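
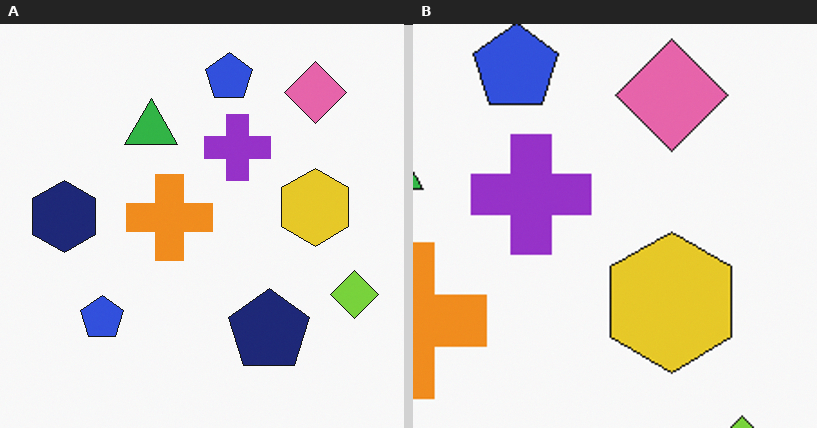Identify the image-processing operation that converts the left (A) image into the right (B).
It was cropped to a noticeably smaller region and rescaled.

The visible shapes are larger and the field of view is narrower; shapes near the original edges may be partly or wholly outside the frame — a crop-and-rescale.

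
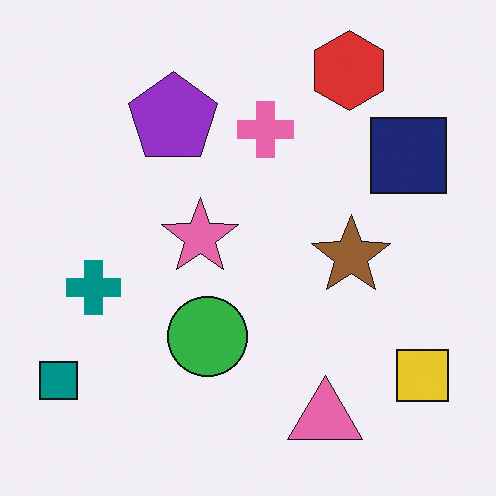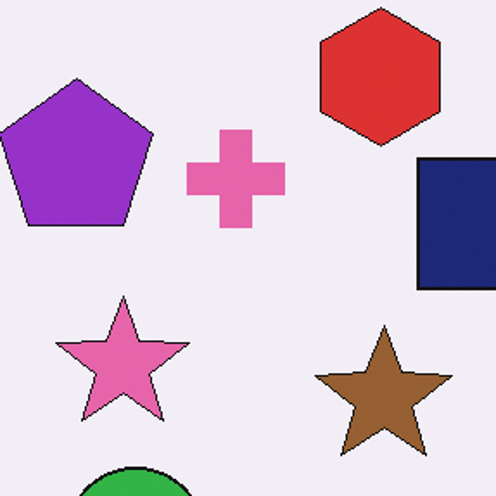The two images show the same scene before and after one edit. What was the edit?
The transformation is: cropped to a noticeably smaller region and rescaled.

The visible shapes are larger and the field of view is narrower; shapes near the original edges may be partly or wholly outside the frame — a crop-and-rescale.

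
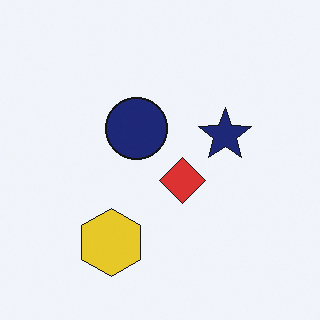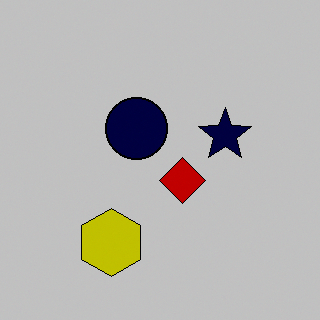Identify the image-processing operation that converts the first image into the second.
The transformation is: heavily posterized to just a handful of flat colors.

Each flat color has snapped to a coarser quantized level — most visibly, the near-white background has dropped to a flat grey.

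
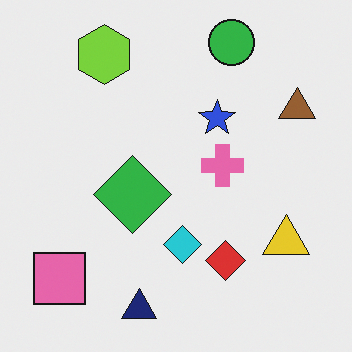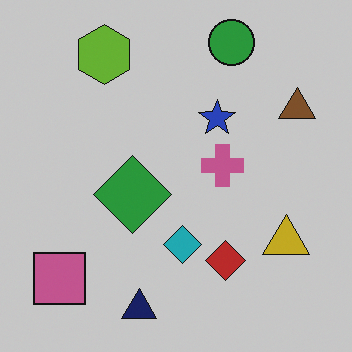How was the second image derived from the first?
Darkened a little.

Every pixel — background and shapes alike — is uniformly darkened.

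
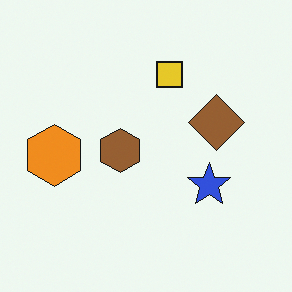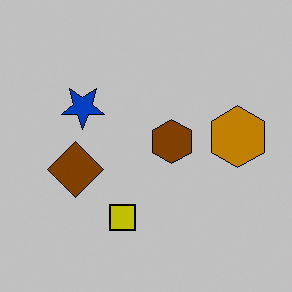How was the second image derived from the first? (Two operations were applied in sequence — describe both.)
This is the original image aggressively posterized, then rotated 180°.

Each flat color has snapped to a coarser quantized level — most visibly, the near-white background has dropped to a flat grey. The orange hexagon sits in the left of the first image and the right of the second — consistent with a whole-image 180° rotation.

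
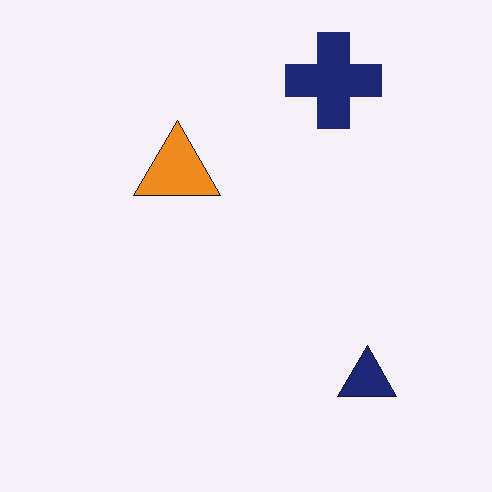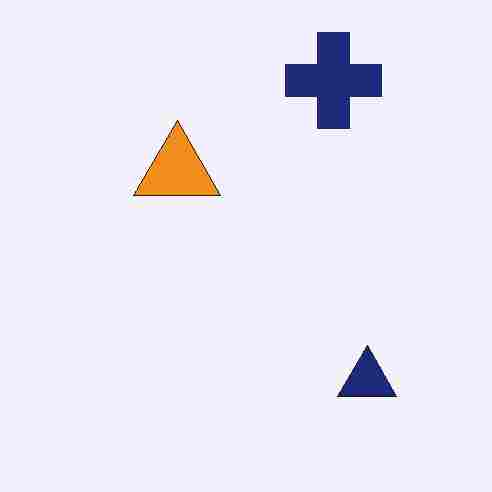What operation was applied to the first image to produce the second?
This is the original image heavily JPEG-compressed with obvious blocking artifacts.

Blocky 8×8 compression artifacts appear around shape edges and the flat background shows ringing — characteristic JPEG degradation.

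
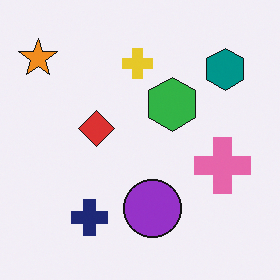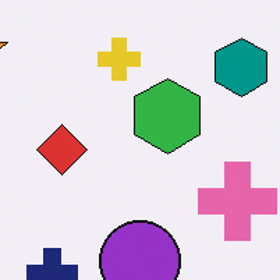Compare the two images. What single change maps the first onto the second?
The second image is the first cropped to a modestly smaller region and rescaled.

The visible shapes are larger and the field of view is narrower; shapes near the original edges may be partly or wholly outside the frame — a crop-and-rescale.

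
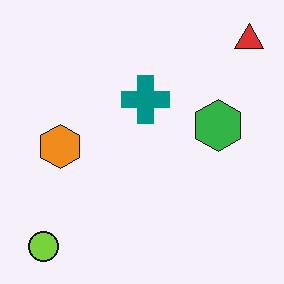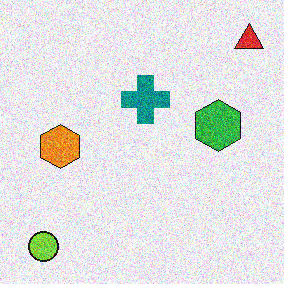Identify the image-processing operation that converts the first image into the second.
Degraded with strong gaussian noise.

Random speckle covers the whole image, including the flat background.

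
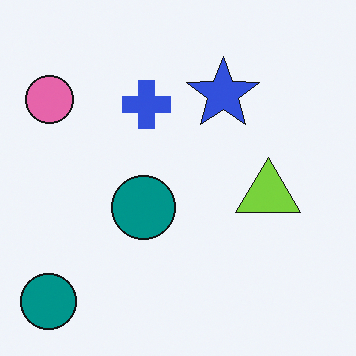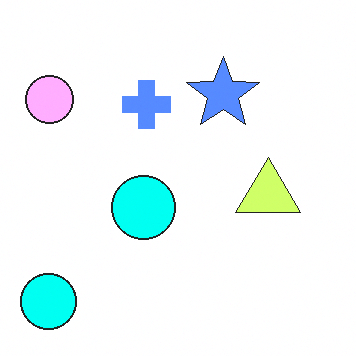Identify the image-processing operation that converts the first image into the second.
The second image is the first substantially brightened.

Every pixel — background and shapes alike — is uniformly brightened.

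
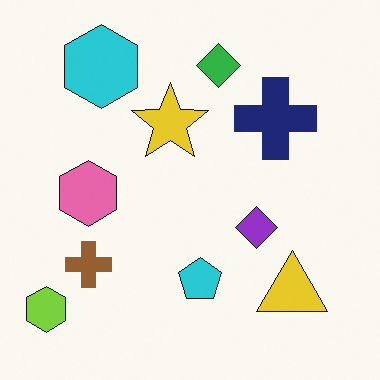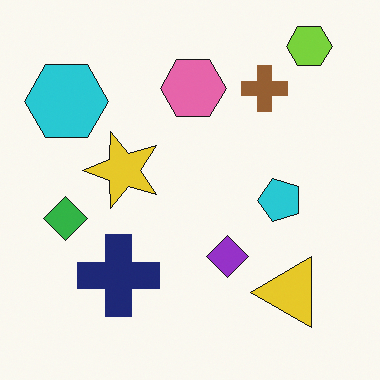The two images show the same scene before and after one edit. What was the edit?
The second image is the first transposed (reflected across the top-left ↔ bottom-right diagonal).

Shapes have swapped their row and column positions — what was in the top-right is now in the bottom-left — a diagonal reflection.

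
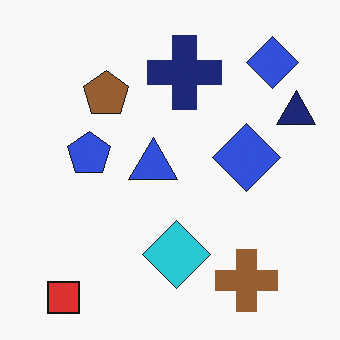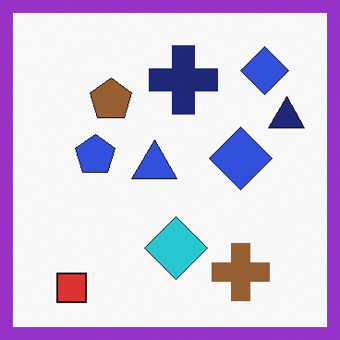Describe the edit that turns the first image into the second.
The transformation is: framed with a purple border.

A solid purple frame runs around the edge of the second image, with the content slightly shrunk inside it.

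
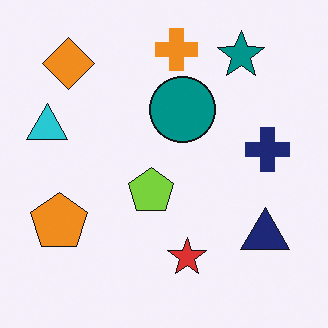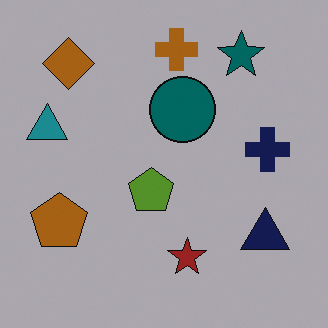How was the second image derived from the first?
Substantially darkened.

Every pixel — background and shapes alike — is uniformly darkened.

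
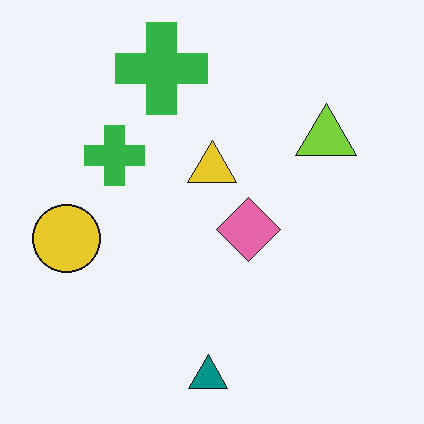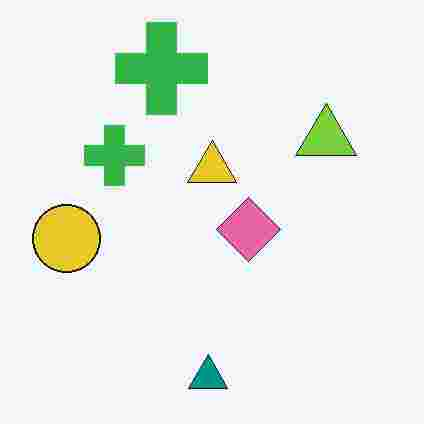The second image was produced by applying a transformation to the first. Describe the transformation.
It was degraded with heavy JPEG compression.

Blocky 8×8 compression artifacts appear around shape edges and the flat background shows ringing — characteristic JPEG degradation.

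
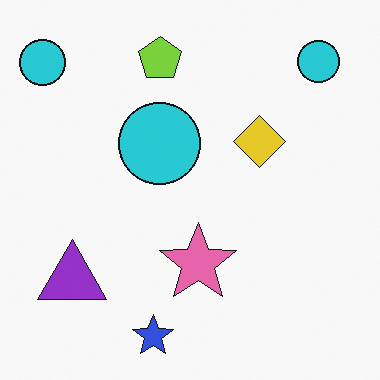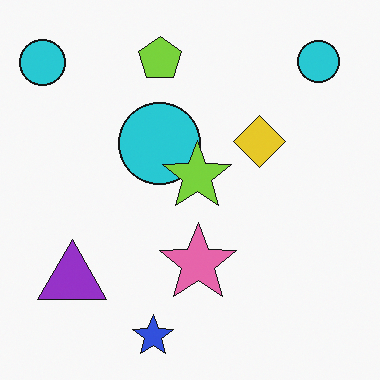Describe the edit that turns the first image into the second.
It was overlaid with an additional lime star.

A lime star appears in the second image that is absent from the first.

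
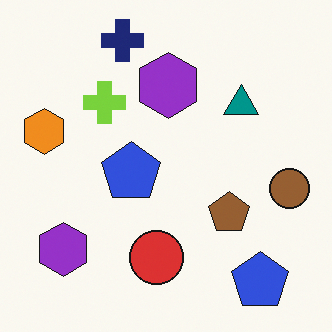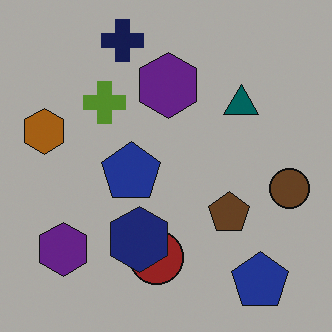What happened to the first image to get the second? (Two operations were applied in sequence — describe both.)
This is the original image darkened a lot, then overlaid with an additional navy hexagon.

Every pixel — background and shapes alike — is uniformly darkened. A navy hexagon appears in the second image that is absent from the first.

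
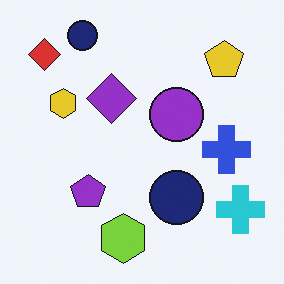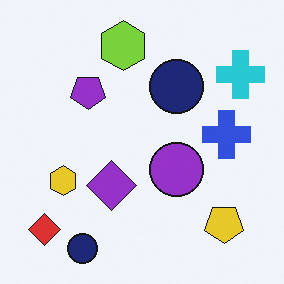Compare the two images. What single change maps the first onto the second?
The image was flipped vertically (top ↔ bottom).

The lime hexagon is in the bottom of the first image and the top of the second — shapes on opposite sides of the horizontal midline have swapped in a mirror flip.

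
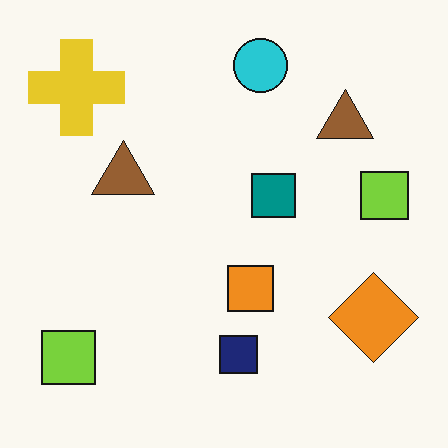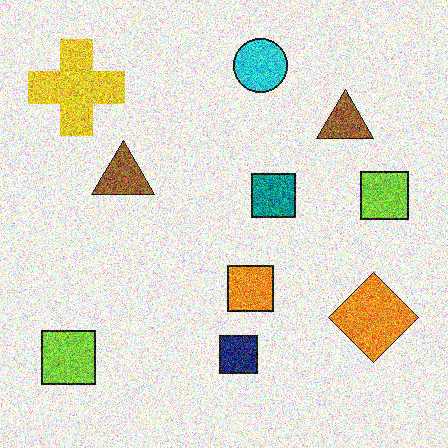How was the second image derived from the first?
This is the original image degraded with a thick layer of grain.

Random speckle covers the whole image, including the flat background.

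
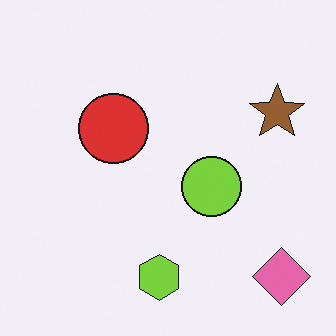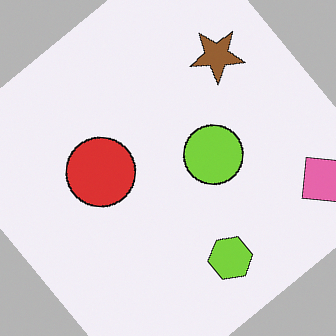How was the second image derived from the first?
The second image is the first rotated counter-clockwise by a large amount — several tens of degrees.

Every shape is tilted by the same angle and the image corners show triangular fill wedges — a whole-image rotation by a non-right angle.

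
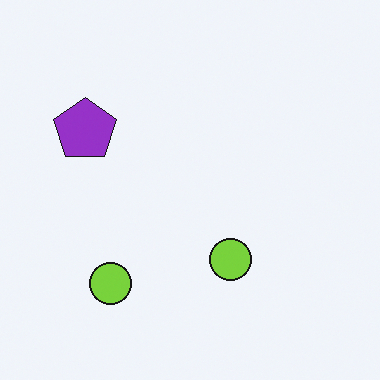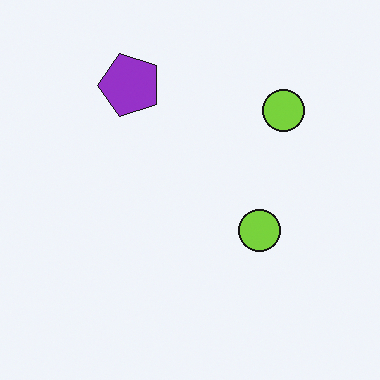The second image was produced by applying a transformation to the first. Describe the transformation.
Transposed (reflected across the top-left ↔ bottom-right diagonal).

Shapes have swapped their row and column positions — what was in the top-right is now in the bottom-left — a diagonal reflection.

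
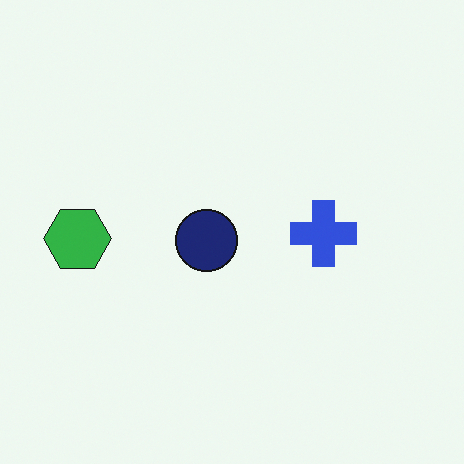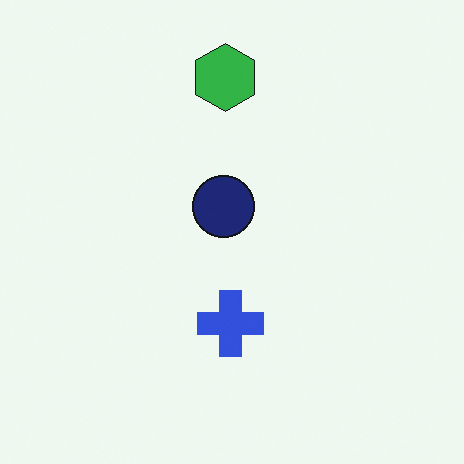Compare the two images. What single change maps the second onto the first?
This is the original image rotated 90° counter-clockwise.

The green hexagon sits in the top of the second image and the left of the first — consistent with a whole-image 90° counter-clockwise rotation.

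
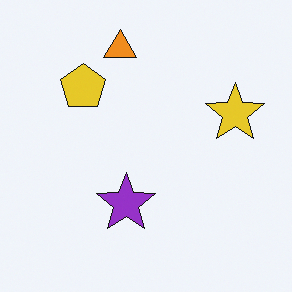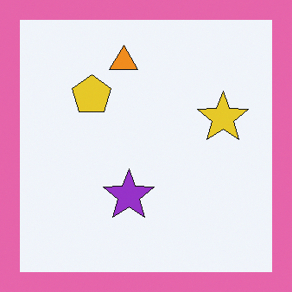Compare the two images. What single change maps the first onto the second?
The second image is the first framed with a pink border.

A solid pink frame runs around the edge of the second image, with the content slightly shrunk inside it.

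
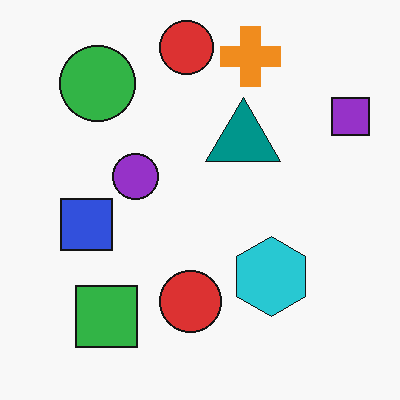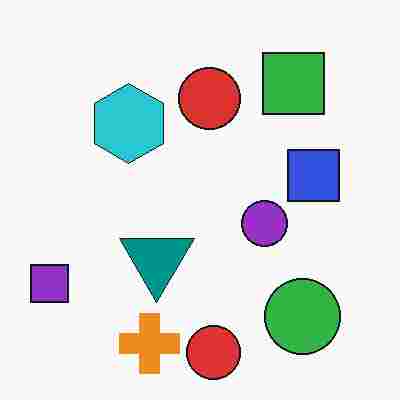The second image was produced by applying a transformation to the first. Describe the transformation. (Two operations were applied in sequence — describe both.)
The second image is the first heavily JPEG-compressed with obvious blocking artifacts, then rotated 180°.

Blocky 8×8 compression artifacts appear around shape edges and the flat background shows ringing — characteristic JPEG degradation. The purple square sits in the top-right of the first image and the bottom-left of the second — consistent with a whole-image 180° rotation.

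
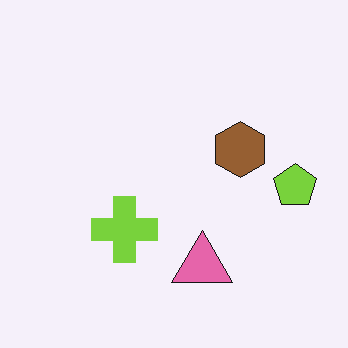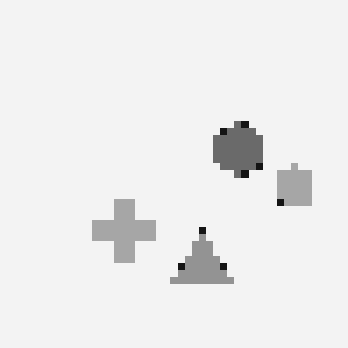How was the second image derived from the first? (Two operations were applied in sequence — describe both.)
The transformation is: pixelated into visible square blocks, then converted to grayscale.

Shapes are reduced to large square blocks; fine edges and outlines are lost — a downscale-then-upscale (mosaic) effect. All color is removed — every shape is now a shade of grey.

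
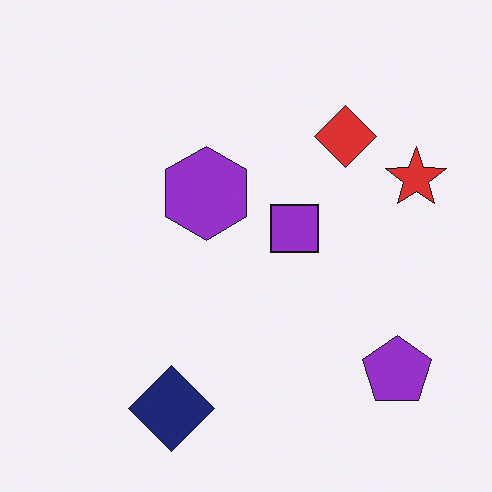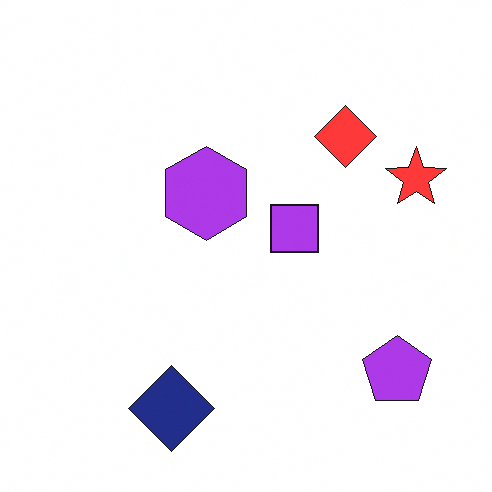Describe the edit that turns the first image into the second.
The transformation is: brightened a little.

Every pixel — background and shapes alike — is uniformly brightened.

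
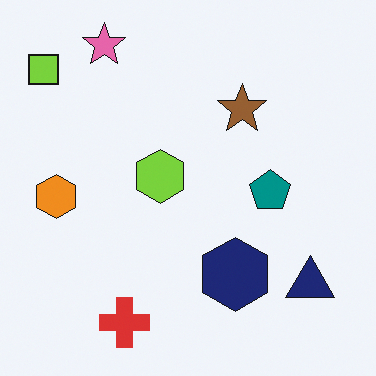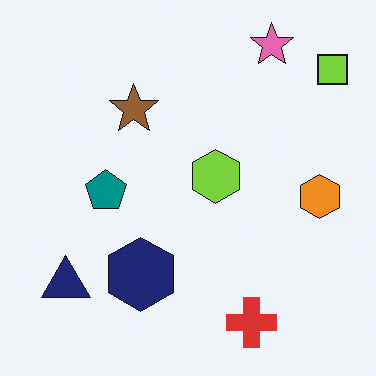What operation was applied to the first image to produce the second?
This is the original image flipped horizontally (left ↔ right).

The lime square is in the top-left of the first image and the top-right of the second — shapes on opposite sides of the vertical midline have swapped in a mirror flip.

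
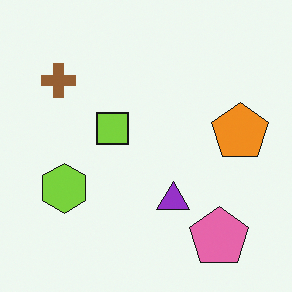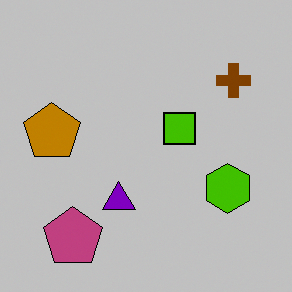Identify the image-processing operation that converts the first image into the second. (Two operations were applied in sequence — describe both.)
The image was flipped horizontally (left ↔ right), then aggressively posterized.

The orange pentagon is in the right of the first image and the left of the second — shapes on opposite sides of the vertical midline have swapped in a mirror flip. Each flat color has snapped to a coarser quantized level — most visibly, the near-white background has dropped to a flat grey.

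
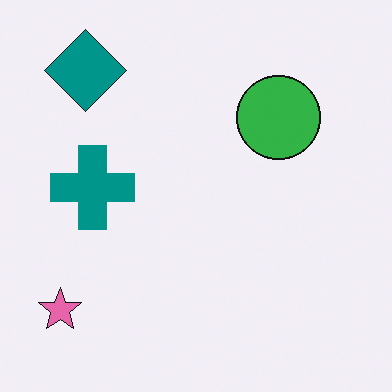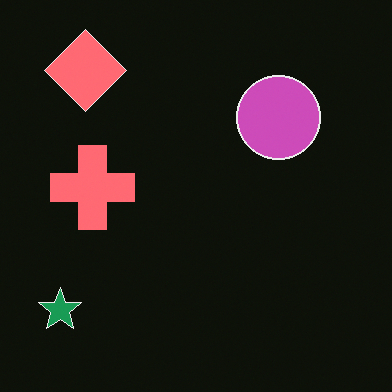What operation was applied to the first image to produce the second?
The transformation is: color-inverted (negative).

The light background has become dark and every shape's color is its complement — a photographic negative.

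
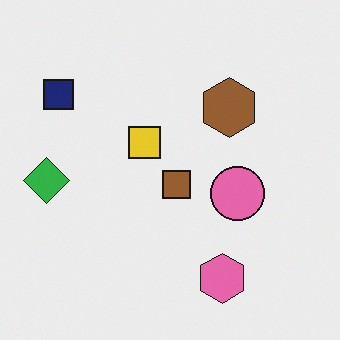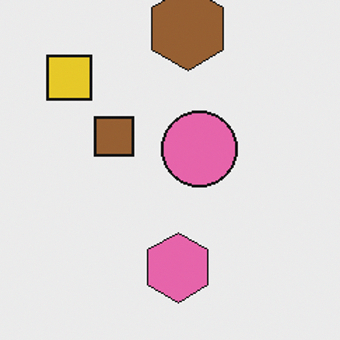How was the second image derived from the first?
The image was cropped slightly and scaled back up.

The visible shapes are larger and the field of view is narrower; shapes near the original edges may be partly or wholly outside the frame — a crop-and-rescale.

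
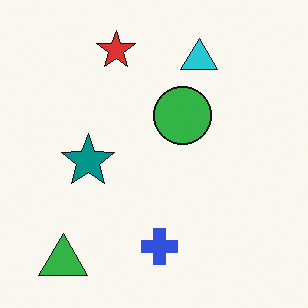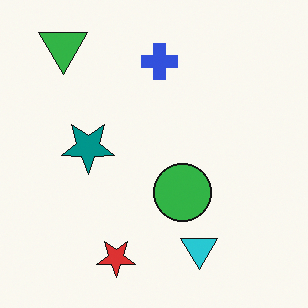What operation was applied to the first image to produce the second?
Flipped vertically (top ↔ bottom).

The green triangle is in the bottom-left of the first image and the top-left of the second — shapes on opposite sides of the horizontal midline have swapped in a mirror flip.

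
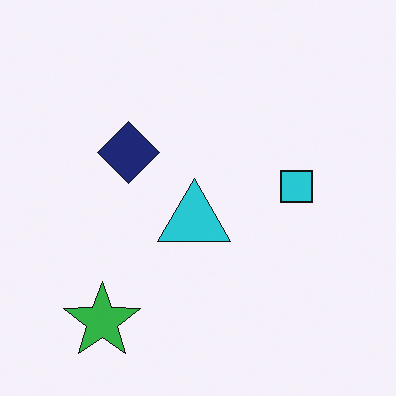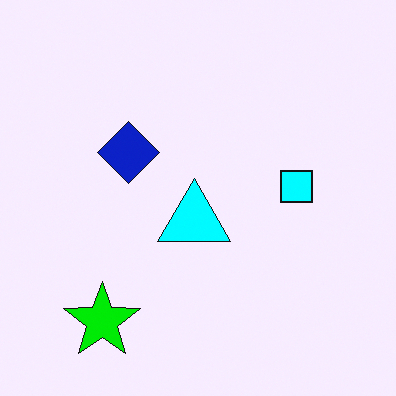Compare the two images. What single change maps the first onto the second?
The image was heavily oversaturated.

All colors are more vivid — a global saturation change.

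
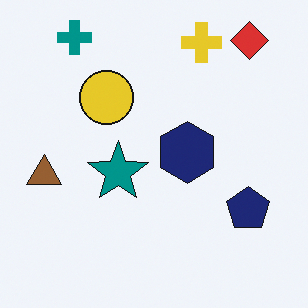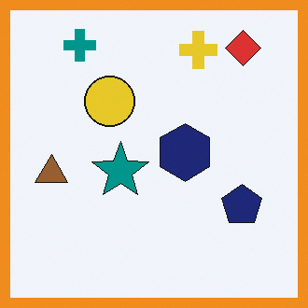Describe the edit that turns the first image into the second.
The image was framed with a orange border.

A solid orange frame runs around the edge of the second image, with the content slightly shrunk inside it.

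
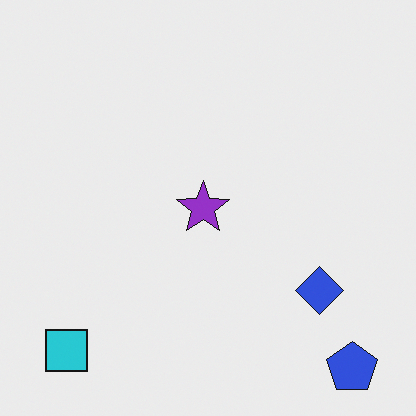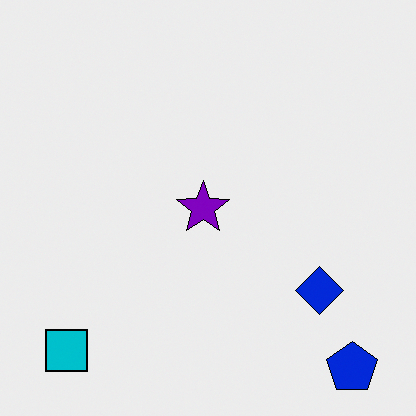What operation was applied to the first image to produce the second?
This is the original image given slightly increased contrast.

Tones are pushed away from mid-grey across the whole image — a global contrast change.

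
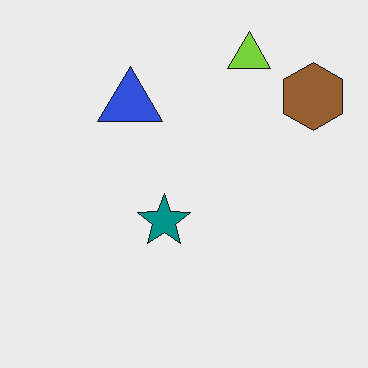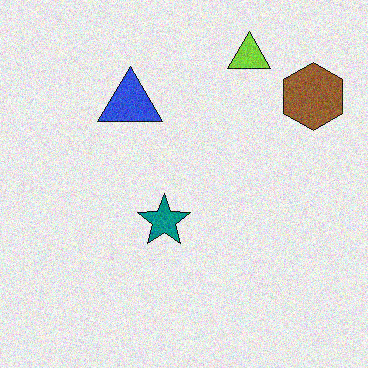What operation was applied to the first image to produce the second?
The transformation is: degraded with visible gaussian noise.

Random speckle covers the whole image, including the flat background.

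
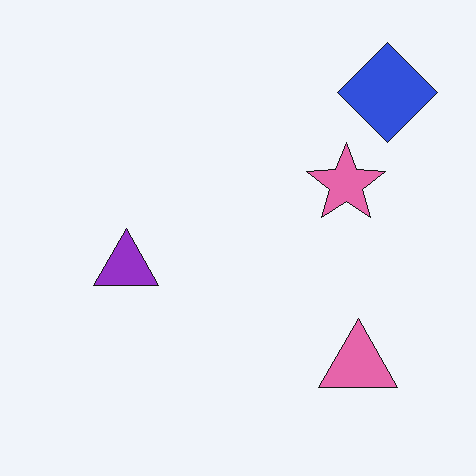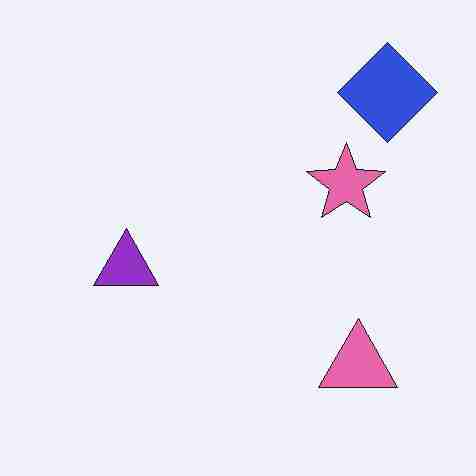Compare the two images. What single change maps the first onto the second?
The second image is the first degraded with heavy JPEG compression.

Blocky 8×8 compression artifacts appear around shape edges and the flat background shows ringing — characteristic JPEG degradation.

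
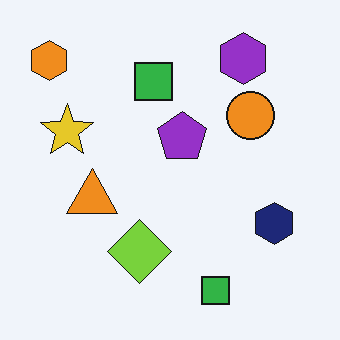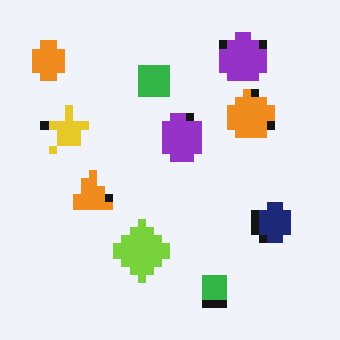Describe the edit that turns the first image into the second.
Moderately pixelated.

Shapes are reduced to large square blocks; fine edges and outlines are lost — a downscale-then-upscale (mosaic) effect.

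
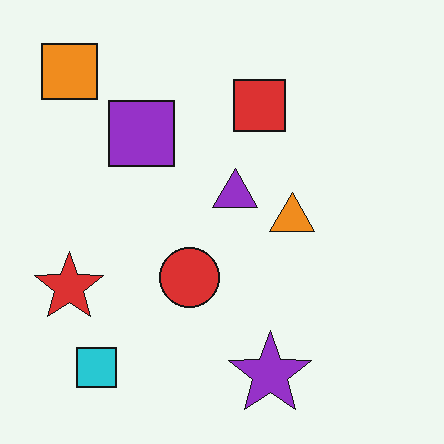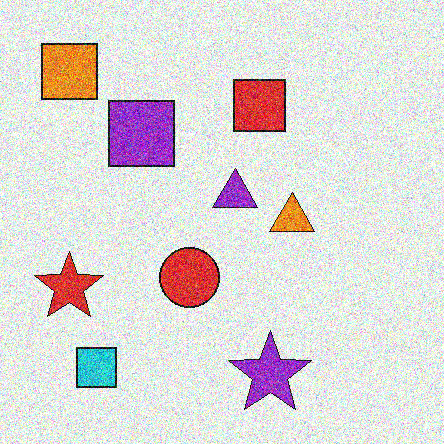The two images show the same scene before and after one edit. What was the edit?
It was degraded with a thick layer of grain.

Random speckle covers the whole image, including the flat background.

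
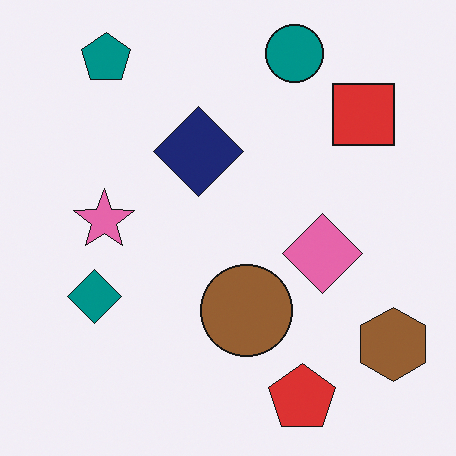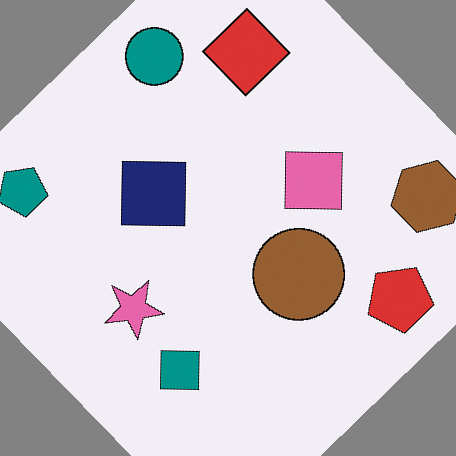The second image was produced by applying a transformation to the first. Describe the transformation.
The transformation is: rotated counter-clockwise by a large amount — several tens of degrees.

Every shape is tilted by the same angle and the image corners show triangular fill wedges — a whole-image rotation by a non-right angle.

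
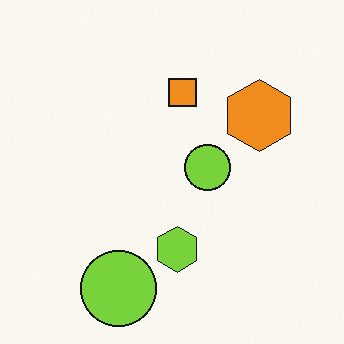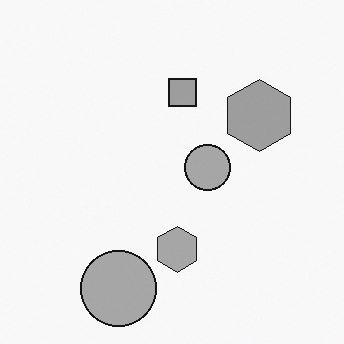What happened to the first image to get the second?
This is the original image converted to grayscale.

All color is removed — every shape is now a shade of grey.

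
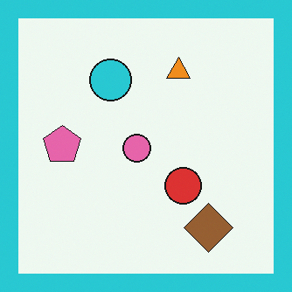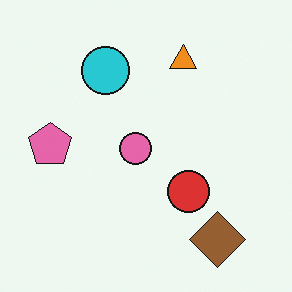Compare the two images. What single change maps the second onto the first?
The transformation is: framed with a cyan border.

A solid cyan frame runs around the edge of the first image, with the content slightly shrunk inside it.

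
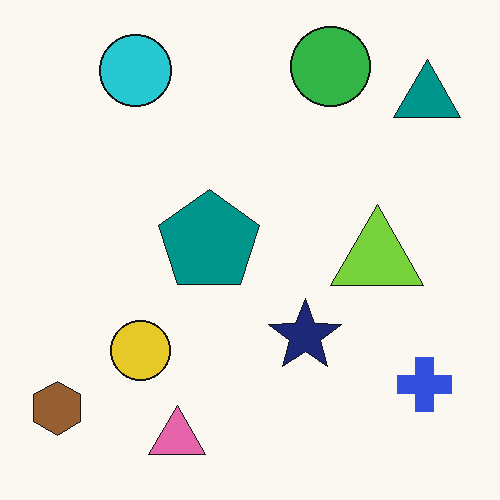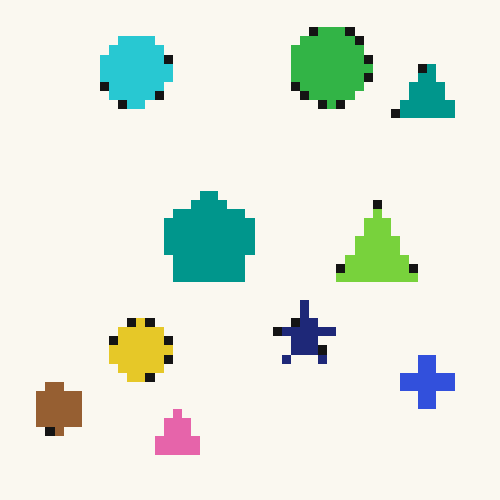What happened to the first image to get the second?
It was heavily pixelated into large blocks.

Shapes are reduced to large square blocks; fine edges and outlines are lost — a downscale-then-upscale (mosaic) effect.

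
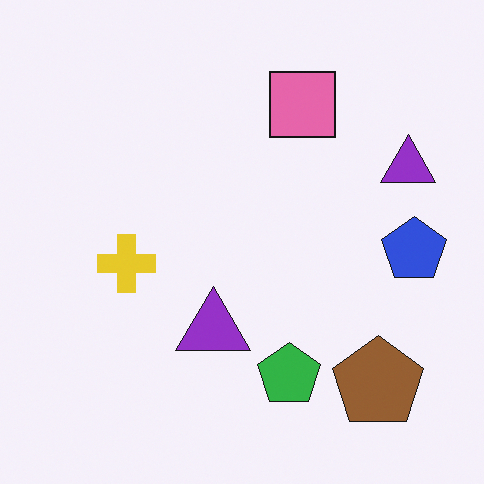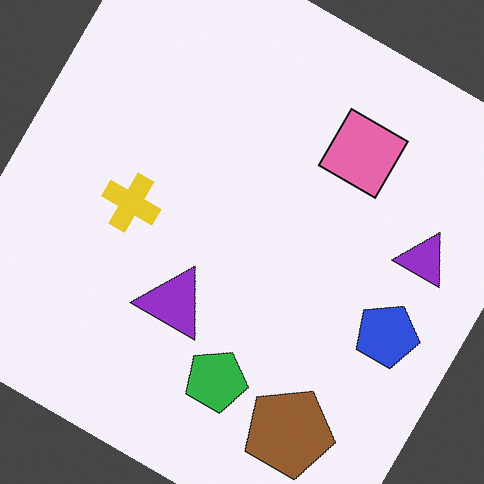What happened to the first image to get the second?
This is the original image rotated clockwise by a large amount — several tens of degrees.

Every shape is tilted by the same angle and the image corners show triangular fill wedges — a whole-image rotation by a non-right angle.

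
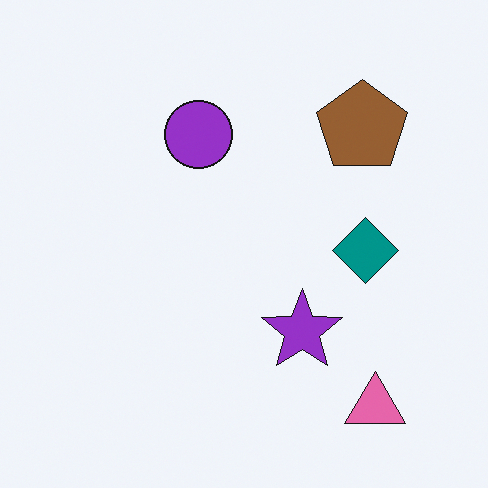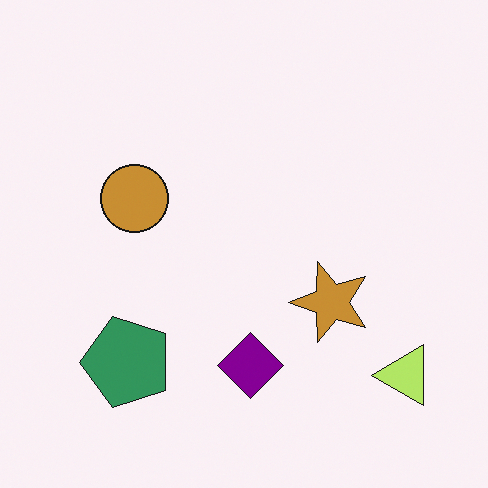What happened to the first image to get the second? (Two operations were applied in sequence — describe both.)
Hue-shifted noticeably, then transposed (reflected across the top-left ↔ bottom-right diagonal).

Every shape's color has rotated by the same amount around the hue wheel — a uniform hue shift. Shapes have swapped their row and column positions — what was in the top-right is now in the bottom-left — a diagonal reflection.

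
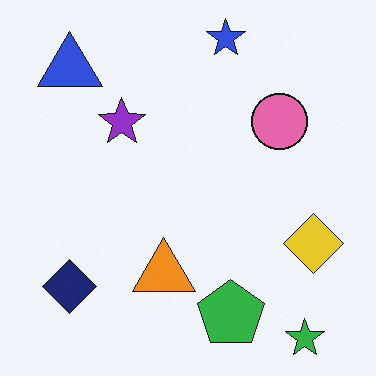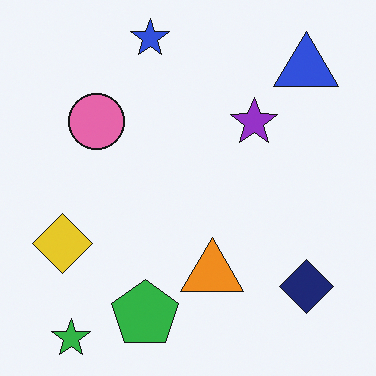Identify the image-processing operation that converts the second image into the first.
The transformation is: flipped horizontally (left ↔ right).

The yellow diamond is in the left of the second image and the right of the first — shapes on opposite sides of the vertical midline have swapped in a mirror flip.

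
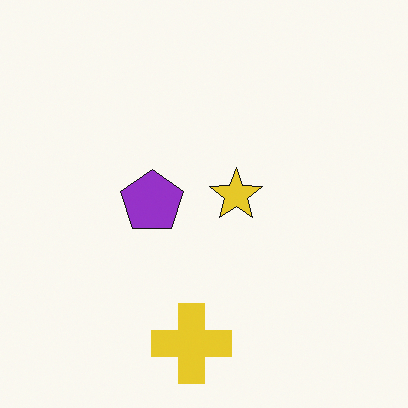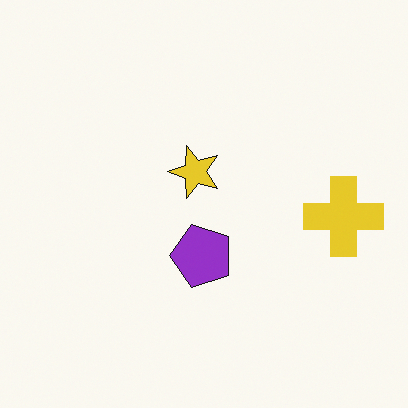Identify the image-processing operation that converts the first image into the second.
The transformation is: rotated 90° counter-clockwise.

The yellow cross sits in the bottom of the first image and the right of the second — consistent with a whole-image 90° counter-clockwise rotation.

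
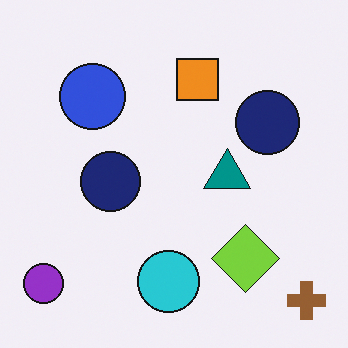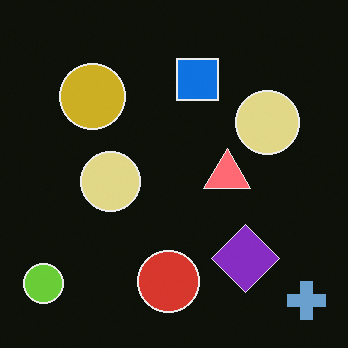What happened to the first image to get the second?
This is the original image color-inverted (negative).

The light background has become dark and every shape's color is its complement — a photographic negative.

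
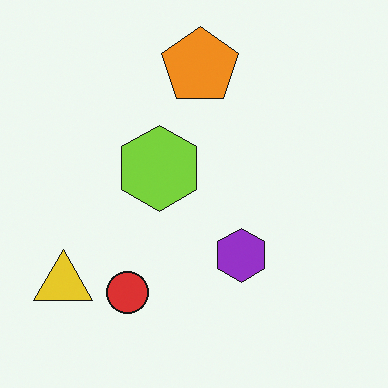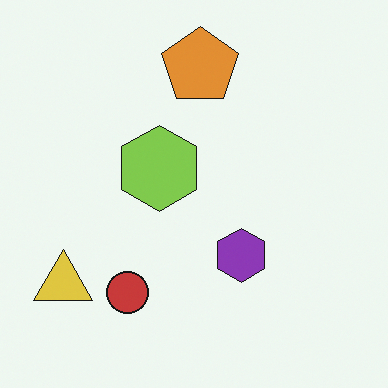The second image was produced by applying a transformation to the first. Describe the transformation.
The transformation is: slightly desaturated.

All colors are more muted and greyish — a global saturation change.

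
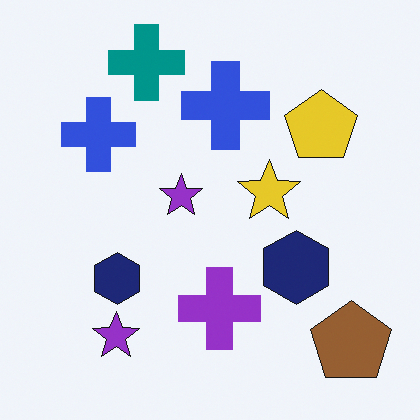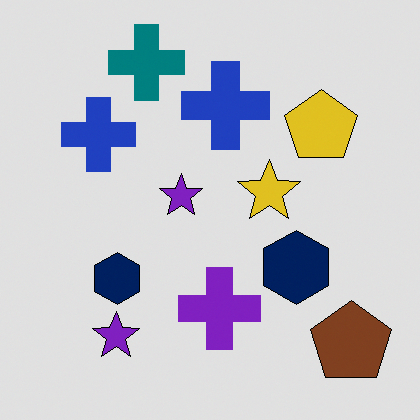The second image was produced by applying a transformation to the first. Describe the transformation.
Moderately posterized.

Each flat color has snapped to a coarser quantized level — most visibly, the near-white background has dropped to a flat grey.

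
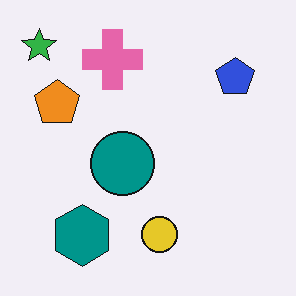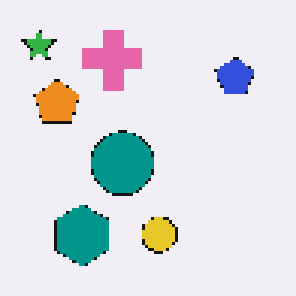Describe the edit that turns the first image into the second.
The second image is the first mildly pixelated.

Shapes are reduced to large square blocks; fine edges and outlines are lost — a downscale-then-upscale (mosaic) effect.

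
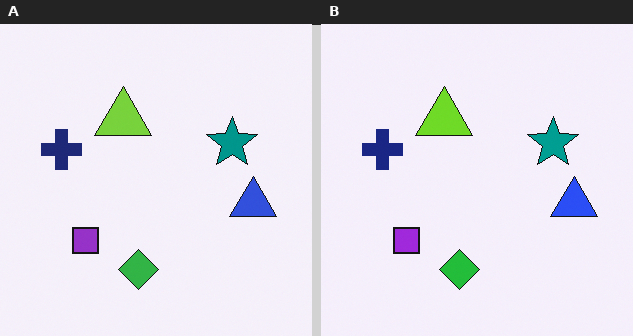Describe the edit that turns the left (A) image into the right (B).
This is the original image slightly oversaturated.

All colors are more vivid — a global saturation change.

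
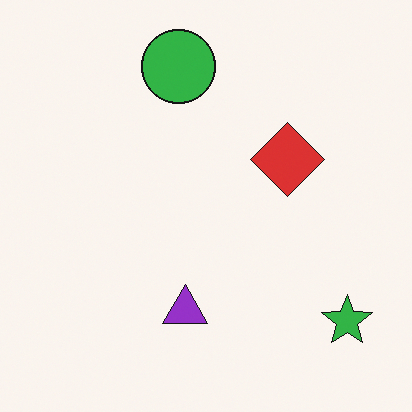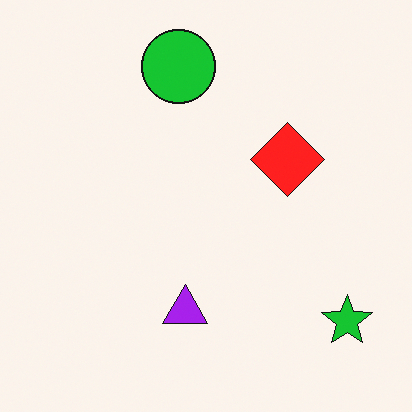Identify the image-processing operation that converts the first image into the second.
The image was slightly oversaturated.

All colors are more vivid — a global saturation change.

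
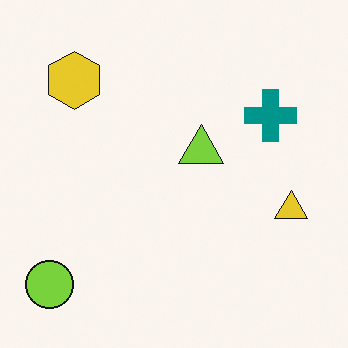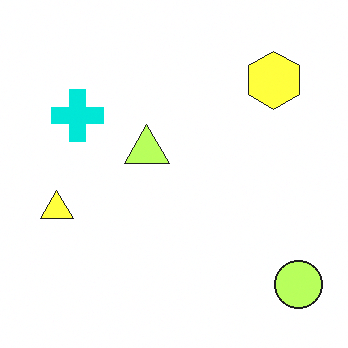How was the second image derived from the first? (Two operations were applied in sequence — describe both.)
The image was flipped horizontally (left ↔ right), then substantially brightened.

The lime circle is in the bottom-left of the first image and the bottom-right of the second — shapes on opposite sides of the vertical midline have swapped in a mirror flip. Every pixel — background and shapes alike — is uniformly brightened.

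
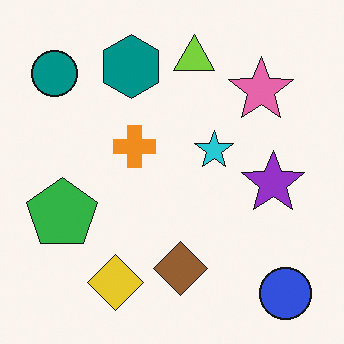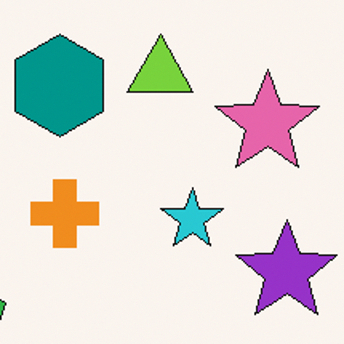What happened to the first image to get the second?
The second image is the first cropped to a modestly smaller region and rescaled.

The visible shapes are larger and the field of view is narrower; shapes near the original edges may be partly or wholly outside the frame — a crop-and-rescale.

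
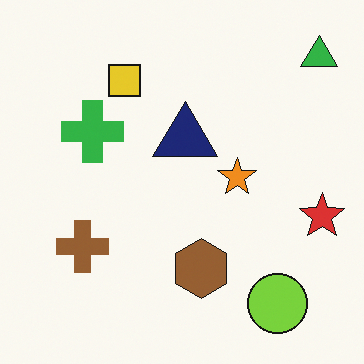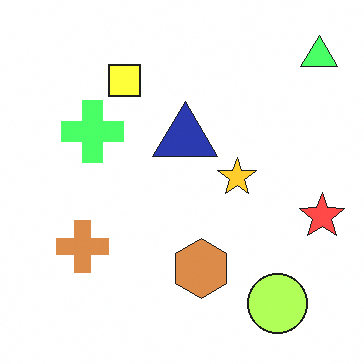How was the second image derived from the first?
This is the original image substantially brightened.

Every pixel — background and shapes alike — is uniformly brightened.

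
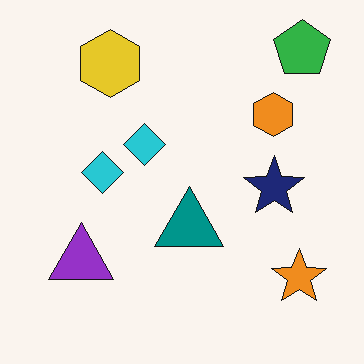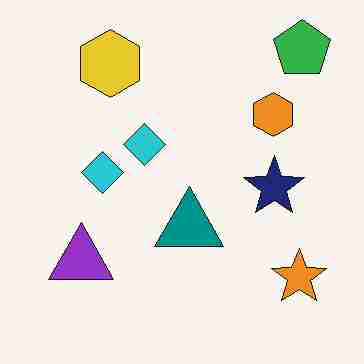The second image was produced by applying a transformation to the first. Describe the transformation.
The image was heavily JPEG-compressed with obvious blocking artifacts.

Blocky 8×8 compression artifacts appear around shape edges and the flat background shows ringing — characteristic JPEG degradation.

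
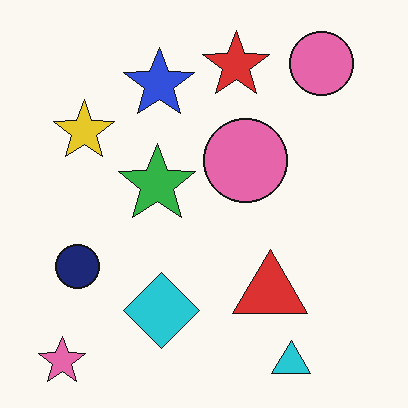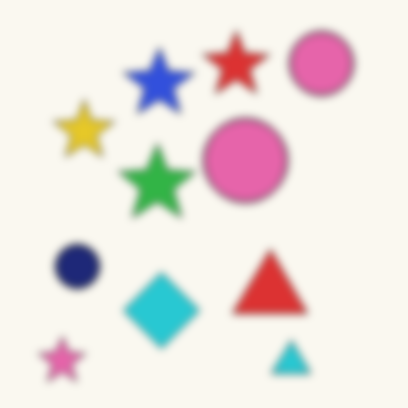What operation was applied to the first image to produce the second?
The image was moderately blurred.

Shape edges and outlines are uniformly softened across the whole image.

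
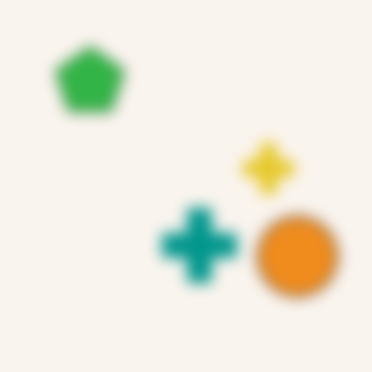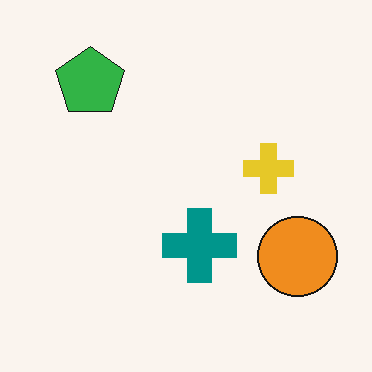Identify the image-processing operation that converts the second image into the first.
The image was heavily blurred.

Shape edges and outlines are uniformly softened across the whole image.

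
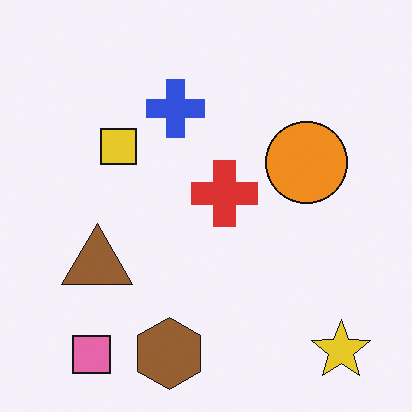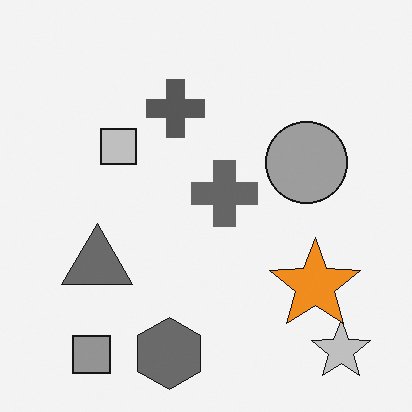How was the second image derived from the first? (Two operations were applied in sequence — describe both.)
The image was converted to grayscale, then overlaid with an additional orange star.

All color is removed — every shape is now a shade of grey. An orange star appears in the second image that is absent from the first.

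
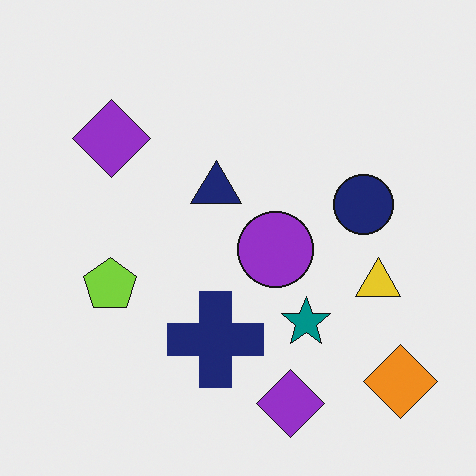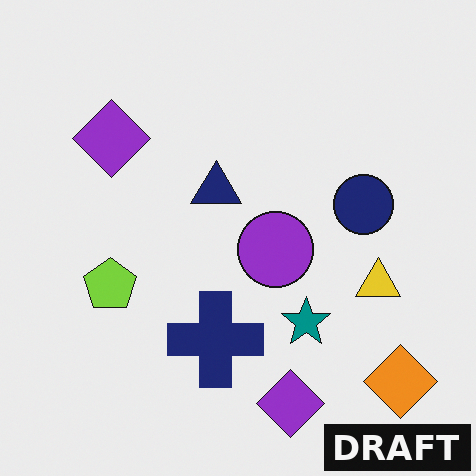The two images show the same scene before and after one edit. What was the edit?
The transformation is: watermarked with the text "DRAFT" in the lower-right corner.

A dark label reading "DRAFT" appears in the lower-right corner.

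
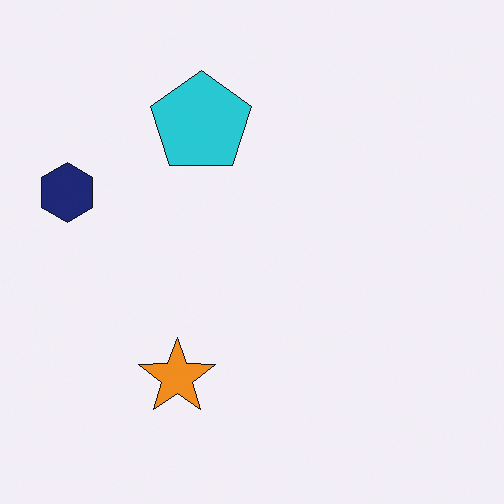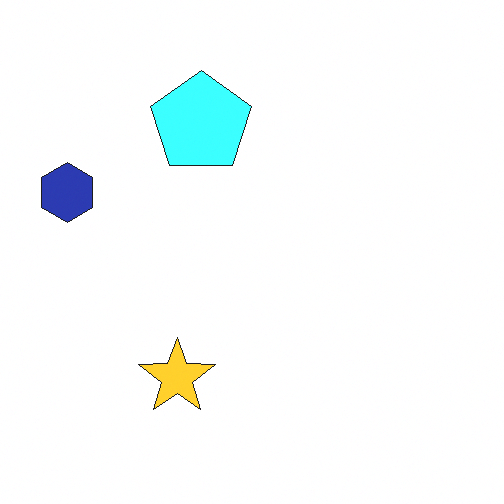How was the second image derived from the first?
The second image is the first noticeably brightened.

Every pixel — background and shapes alike — is uniformly brightened.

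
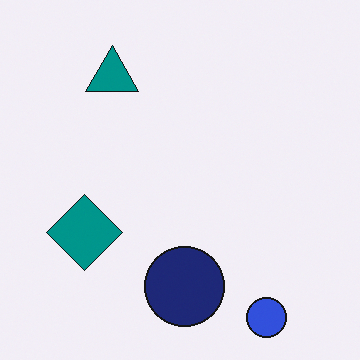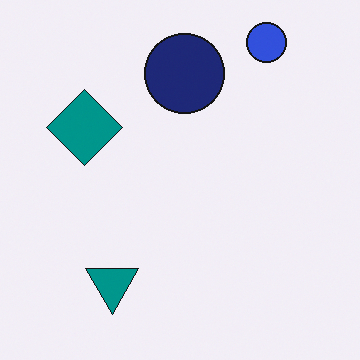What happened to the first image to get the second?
Flipped vertically (top ↔ bottom).

The blue circle is in the bottom-right of the first image and the top-right of the second — shapes on opposite sides of the horizontal midline have swapped in a mirror flip.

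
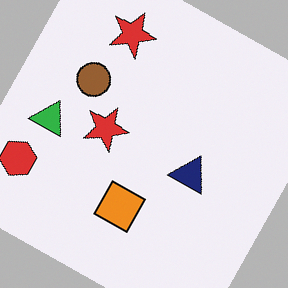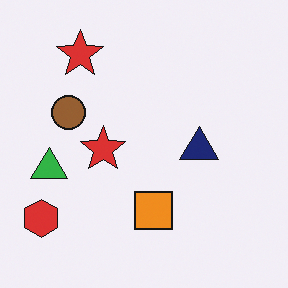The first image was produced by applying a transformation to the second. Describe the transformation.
Rotated clockwise by a clearly visible amount.

Every shape is tilted by the same angle and the image corners show triangular fill wedges — a whole-image rotation by a non-right angle.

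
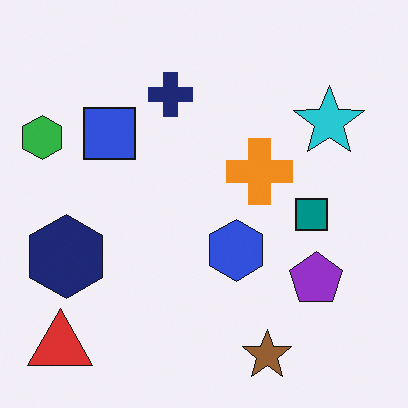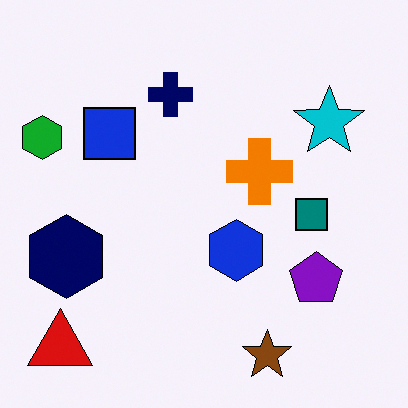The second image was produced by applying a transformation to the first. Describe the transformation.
The transformation is: given slightly increased contrast.

Tones are pushed away from mid-grey across the whole image — a global contrast change.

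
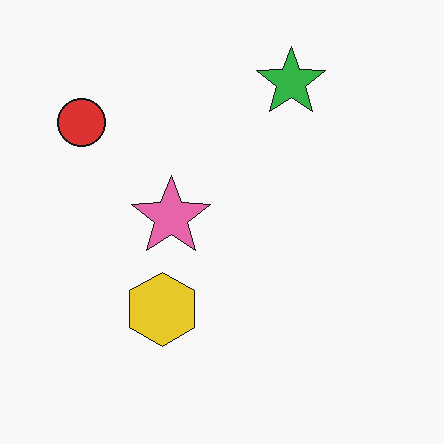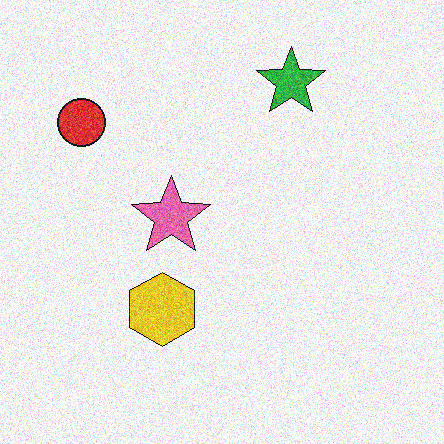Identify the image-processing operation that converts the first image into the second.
Degraded with heavy additive noise.

Random speckle covers the whole image, including the flat background.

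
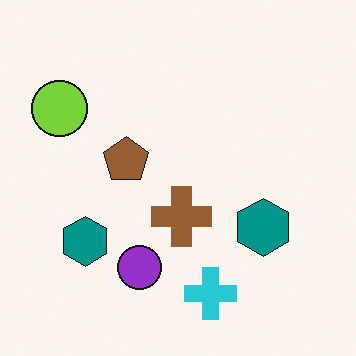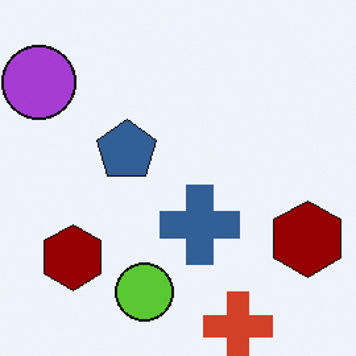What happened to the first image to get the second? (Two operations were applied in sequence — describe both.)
The transformation is: cropped to a modestly smaller region and rescaled, then hue-shifted by a large amount.

The visible shapes are larger and the field of view is narrower; shapes near the original edges may be partly or wholly outside the frame — a crop-and-rescale. Every shape's color has rotated by the same amount around the hue wheel — a uniform hue shift.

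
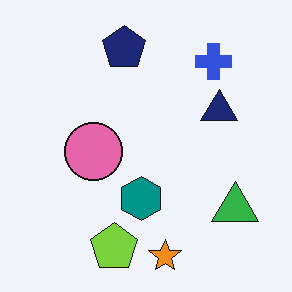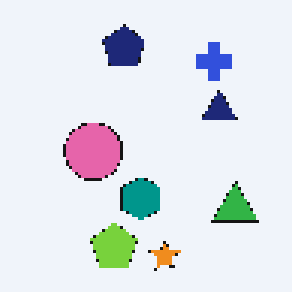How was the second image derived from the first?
The image was mildly pixelated.

Shapes are reduced to large square blocks; fine edges and outlines are lost — a downscale-then-upscale (mosaic) effect.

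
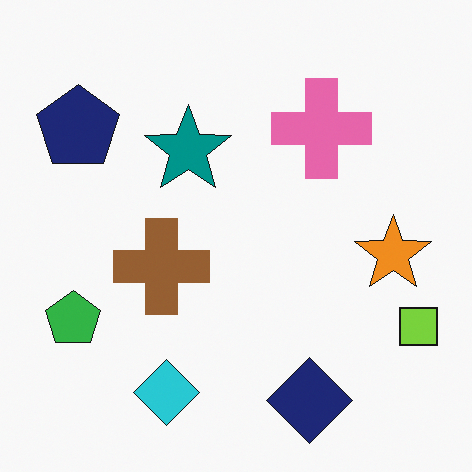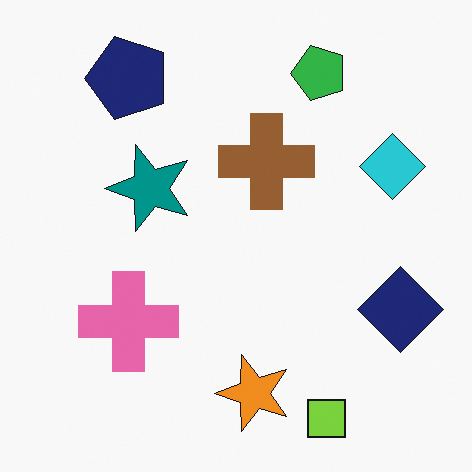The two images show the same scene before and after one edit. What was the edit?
Transposed (reflected across the top-left ↔ bottom-right diagonal).

Shapes have swapped their row and column positions — what was in the top-right is now in the bottom-left — a diagonal reflection.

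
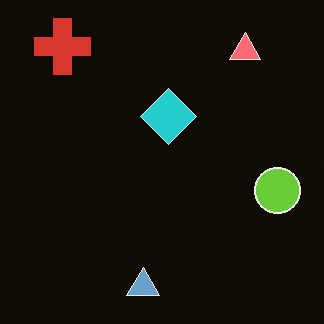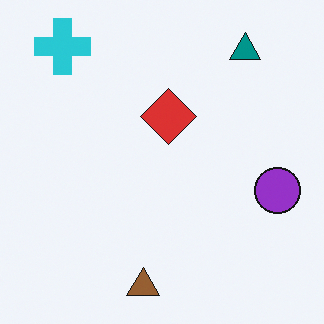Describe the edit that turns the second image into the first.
The first image is the second color-inverted (negative).

The light background has become dark and every shape's color is its complement — a photographic negative.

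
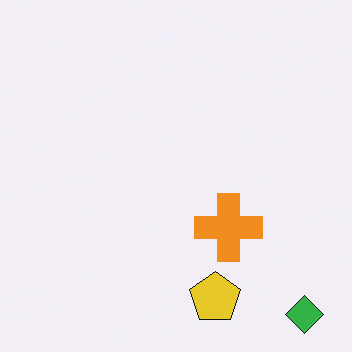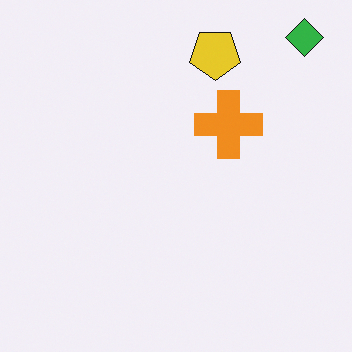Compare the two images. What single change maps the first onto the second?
This is the original image flipped vertically (top ↔ bottom).

The green diamond is in the bottom-right of the first image and the top-right of the second — shapes on opposite sides of the horizontal midline have swapped in a mirror flip.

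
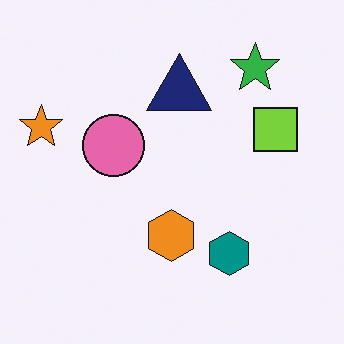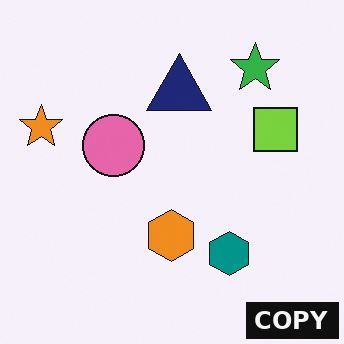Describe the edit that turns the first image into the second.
Watermarked with the text "COPY" in the lower-right corner.

A dark label reading "COPY" appears in the lower-right corner.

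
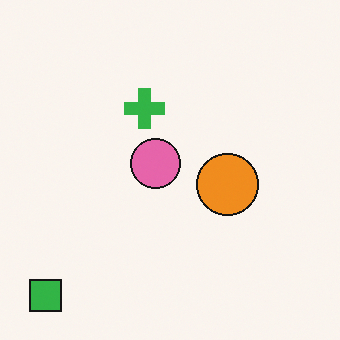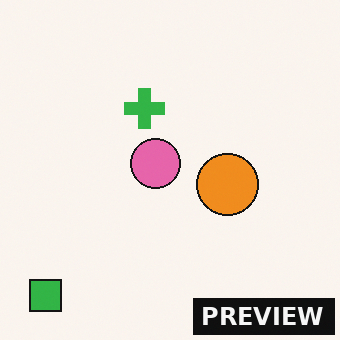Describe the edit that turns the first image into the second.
It was watermarked with the text "PREVIEW" in the lower-right corner.

A dark label reading "PREVIEW" appears in the lower-right corner.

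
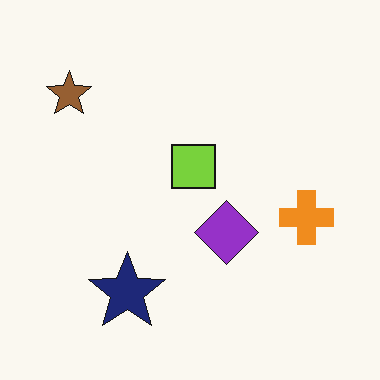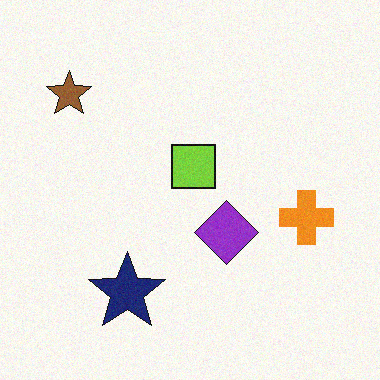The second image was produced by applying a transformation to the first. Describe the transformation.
This is the original image degraded with subtle gaussian noise.

Random speckle covers the whole image, including the flat background.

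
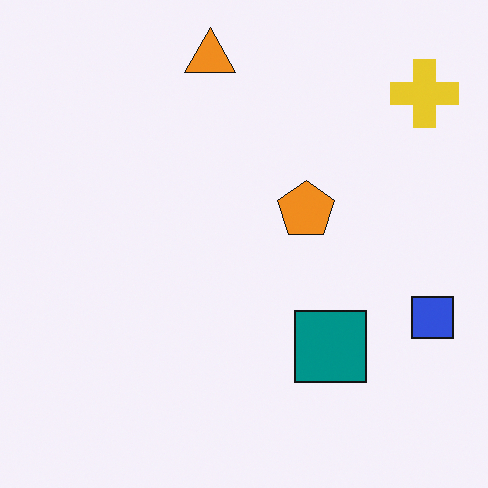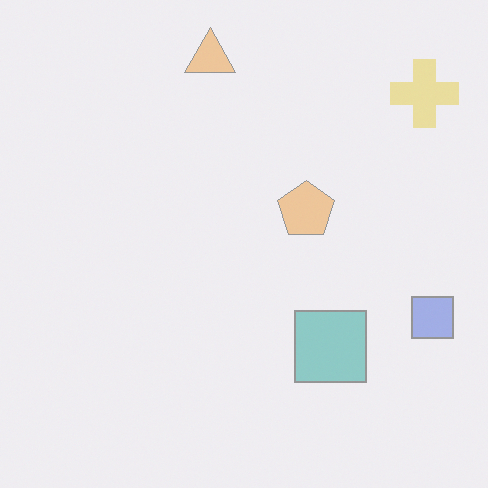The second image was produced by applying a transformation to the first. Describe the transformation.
The second image is the first washed out (contrast reduced).

Tones are pushed toward mid-grey across the whole image — a global contrast change.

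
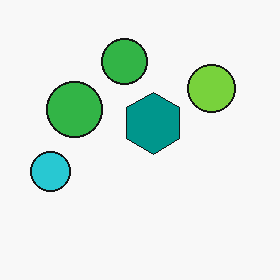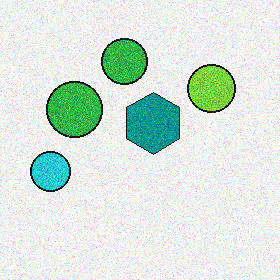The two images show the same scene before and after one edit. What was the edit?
This is the original image degraded with visible gaussian noise.

Random speckle covers the whole image, including the flat background.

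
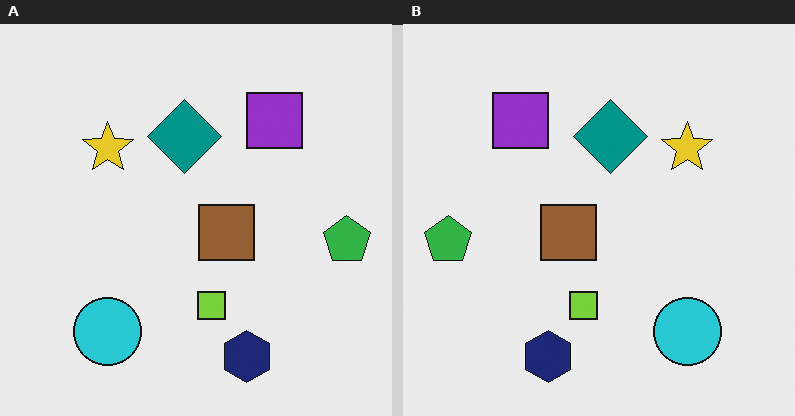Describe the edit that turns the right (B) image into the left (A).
It was flipped horizontally (left ↔ right).

The green pentagon is in the left of the right (B) image and the right of the left (A) — shapes on opposite sides of the vertical midline have swapped in a mirror flip.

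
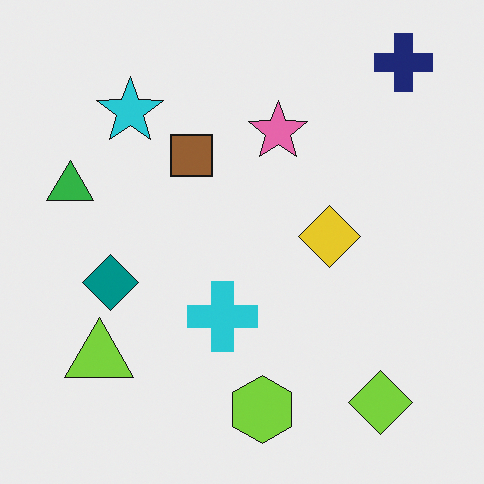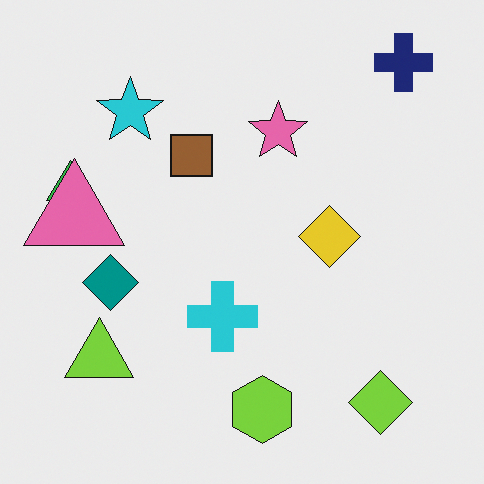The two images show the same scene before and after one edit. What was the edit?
The image was overlaid with an additional pink triangle.

A pink triangle appears in the second image that is absent from the first.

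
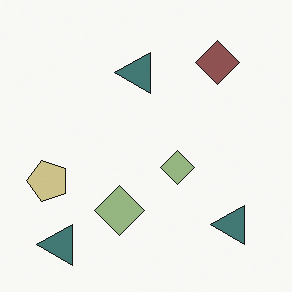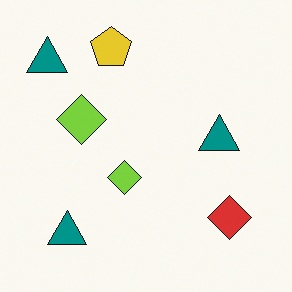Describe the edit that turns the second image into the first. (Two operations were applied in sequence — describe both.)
The first image is the second rotated 90° counter-clockwise, then heavily desaturated.

The red diamond sits in the bottom-right of the second image and the top-right of the first — consistent with a whole-image 90° counter-clockwise rotation. All colors are more muted and greyish — a global saturation change.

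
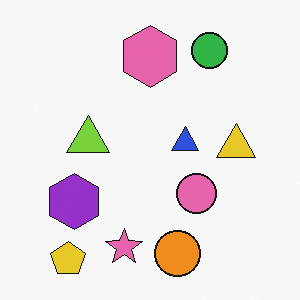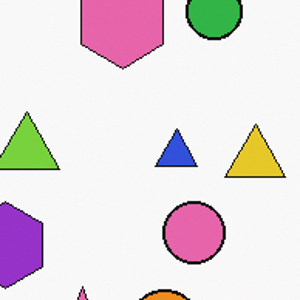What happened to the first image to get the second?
This is the original image cropped slightly and scaled back up.

The visible shapes are larger and the field of view is narrower; shapes near the original edges may be partly or wholly outside the frame — a crop-and-rescale.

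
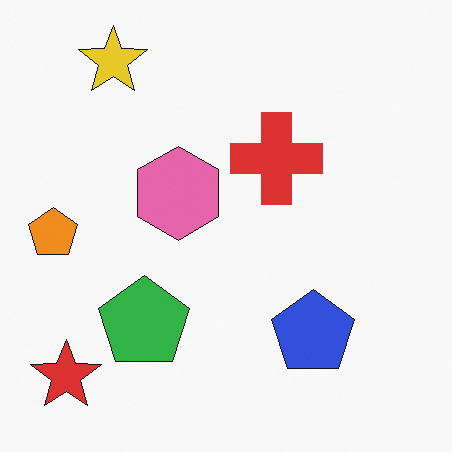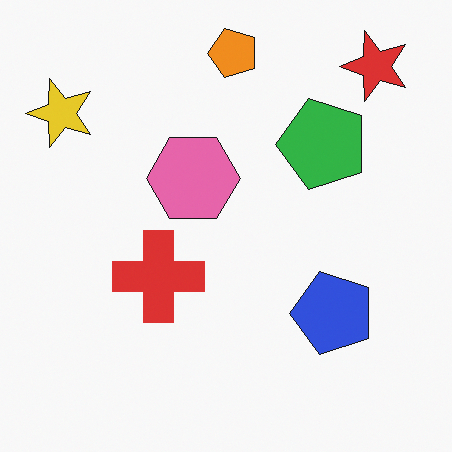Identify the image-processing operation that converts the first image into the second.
Transposed (reflected across the top-left ↔ bottom-right diagonal).

Shapes have swapped their row and column positions — what was in the top-right is now in the bottom-left — a diagonal reflection.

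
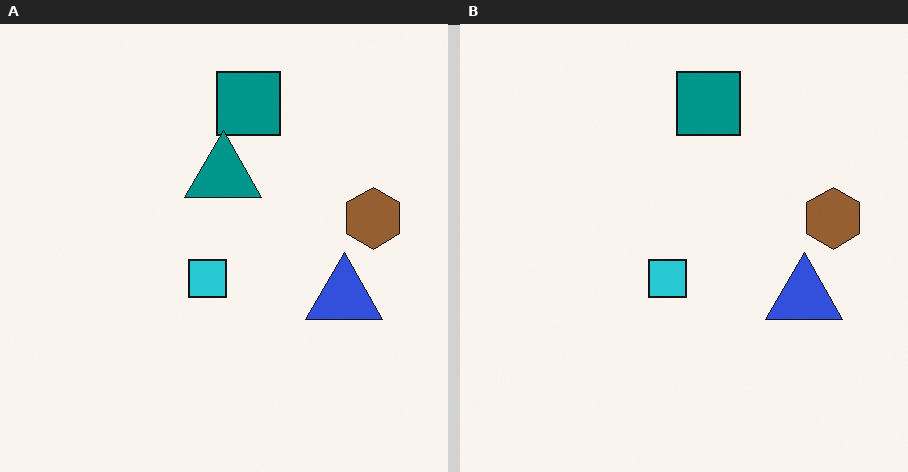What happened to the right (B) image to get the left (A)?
The transformation is: overlaid with an additional teal triangle.

A teal triangle appears in the left (A) image that is absent from the right (B).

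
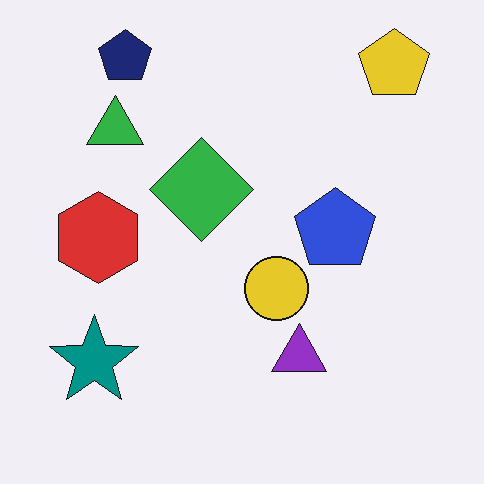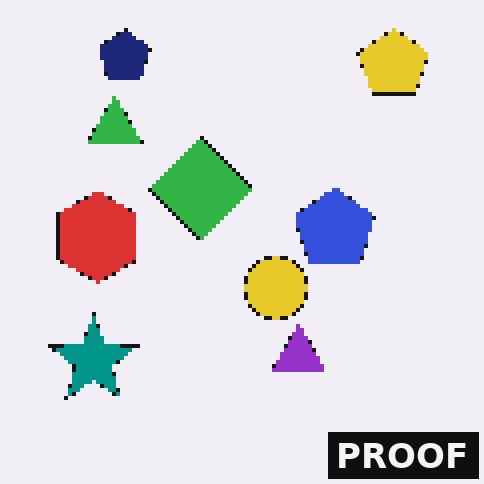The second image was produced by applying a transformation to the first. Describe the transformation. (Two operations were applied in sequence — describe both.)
This is the original image mildly pixelated, then watermarked with the text "PROOF" in the lower-right corner.

Shapes are reduced to large square blocks; fine edges and outlines are lost — a downscale-then-upscale (mosaic) effect. A dark label reading "PROOF" appears in the lower-right corner.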